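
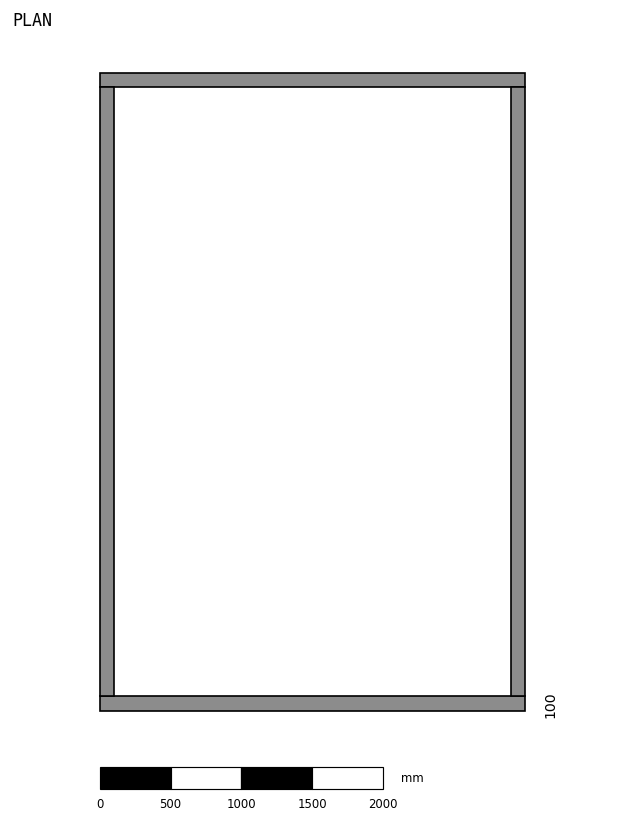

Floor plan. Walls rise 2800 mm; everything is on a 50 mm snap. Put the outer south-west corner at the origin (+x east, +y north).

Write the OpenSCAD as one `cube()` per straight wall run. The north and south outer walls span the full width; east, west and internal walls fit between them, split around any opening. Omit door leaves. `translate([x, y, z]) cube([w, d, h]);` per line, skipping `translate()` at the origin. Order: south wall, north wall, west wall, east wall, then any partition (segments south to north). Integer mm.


cube([3000, 100, 2800]);
translate([0, 4400, 0]) cube([3000, 100, 2800]);
translate([0, 100, 0]) cube([100, 4300, 2800]);
translate([2900, 100, 0]) cube([100, 4300, 2800]);


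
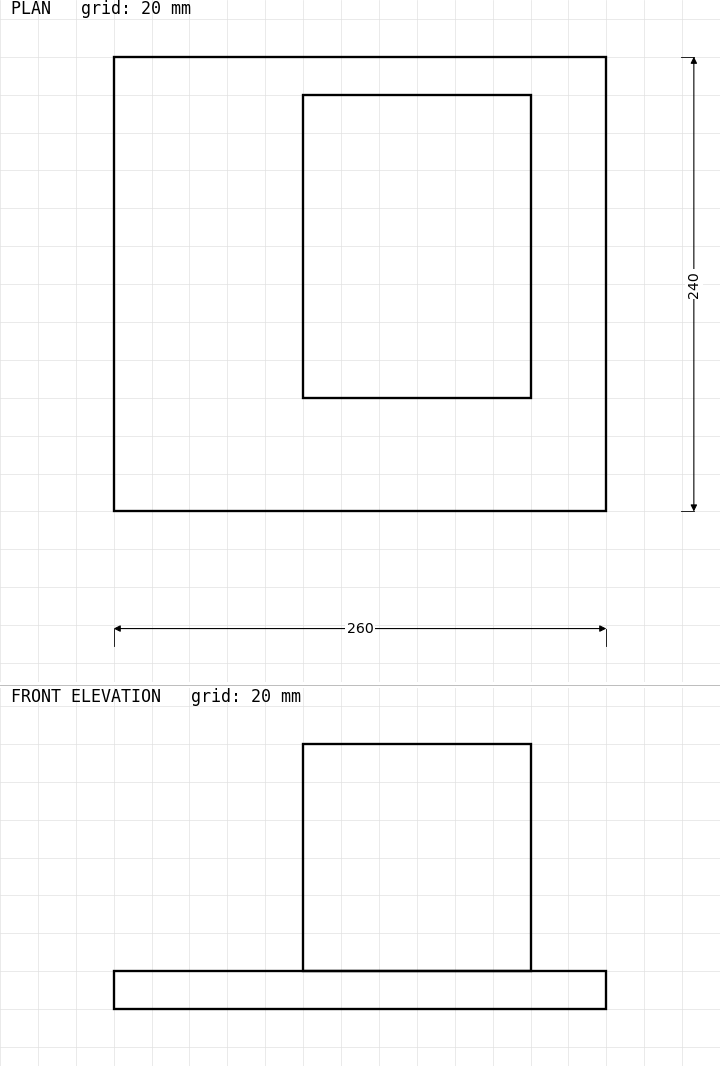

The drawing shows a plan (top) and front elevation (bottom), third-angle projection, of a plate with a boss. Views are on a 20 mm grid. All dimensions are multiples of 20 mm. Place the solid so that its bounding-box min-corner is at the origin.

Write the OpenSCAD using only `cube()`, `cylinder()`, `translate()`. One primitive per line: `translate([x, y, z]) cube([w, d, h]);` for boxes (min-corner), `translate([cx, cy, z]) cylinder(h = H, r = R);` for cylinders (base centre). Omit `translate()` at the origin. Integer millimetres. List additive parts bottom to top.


cube([260, 240, 20]);
translate([100, 60, 20]) cube([120, 160, 120]);


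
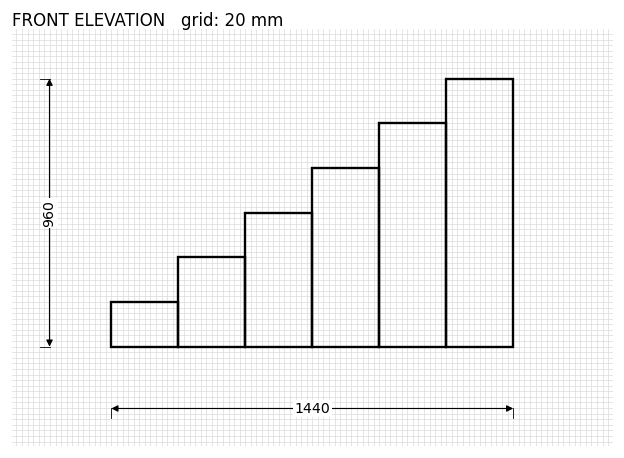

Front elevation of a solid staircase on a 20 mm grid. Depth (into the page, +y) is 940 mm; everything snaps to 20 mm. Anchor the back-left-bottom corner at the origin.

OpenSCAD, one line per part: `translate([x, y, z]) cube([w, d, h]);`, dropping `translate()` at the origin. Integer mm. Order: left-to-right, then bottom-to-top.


cube([240, 940, 160]);
translate([240, 0, 0]) cube([240, 940, 320]);
translate([480, 0, 0]) cube([240, 940, 480]);
translate([720, 0, 0]) cube([240, 940, 640]);
translate([960, 0, 0]) cube([240, 940, 800]);
translate([1200, 0, 0]) cube([240, 940, 960]);


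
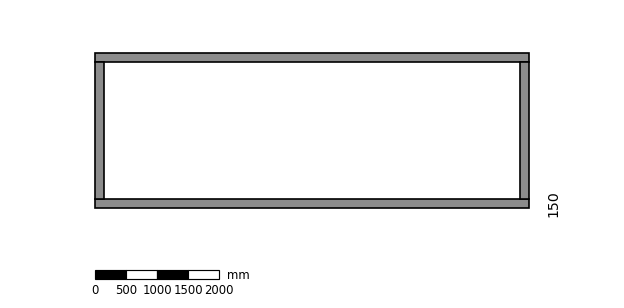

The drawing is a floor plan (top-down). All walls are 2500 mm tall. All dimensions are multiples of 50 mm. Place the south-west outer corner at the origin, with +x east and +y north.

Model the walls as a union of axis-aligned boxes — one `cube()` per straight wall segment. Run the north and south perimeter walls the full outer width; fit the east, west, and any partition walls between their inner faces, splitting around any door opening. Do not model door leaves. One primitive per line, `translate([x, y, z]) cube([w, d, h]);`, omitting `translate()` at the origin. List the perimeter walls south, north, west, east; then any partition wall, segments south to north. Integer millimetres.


cube([7000, 150, 2500]);
translate([0, 2350, 0]) cube([7000, 150, 2500]);
translate([0, 150, 0]) cube([150, 2200, 2500]);
translate([6850, 150, 0]) cube([150, 2200, 2500]);


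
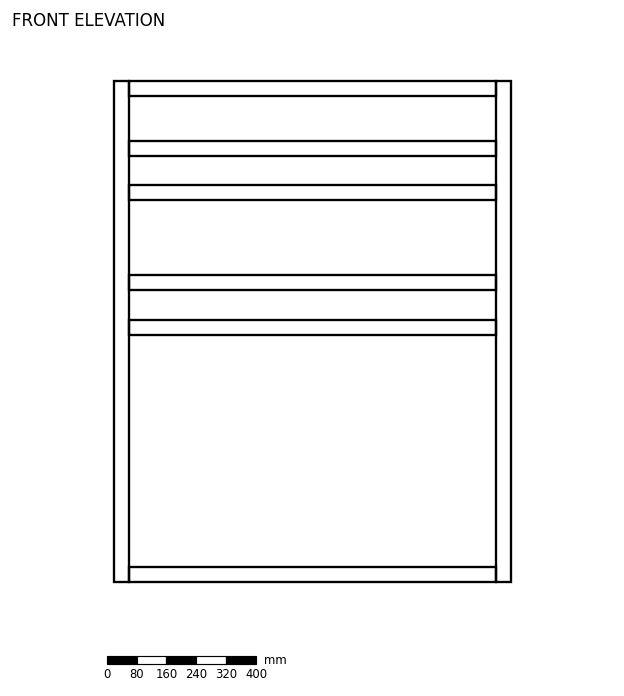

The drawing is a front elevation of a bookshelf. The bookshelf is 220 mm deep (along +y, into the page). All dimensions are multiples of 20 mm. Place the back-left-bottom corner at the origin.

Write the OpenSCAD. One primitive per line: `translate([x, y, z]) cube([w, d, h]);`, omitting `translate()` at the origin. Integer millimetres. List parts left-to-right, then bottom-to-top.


cube([40, 220, 1340]);
translate([40, 0, 0]) cube([980, 220, 40]);
translate([40, 0, 660]) cube([980, 220, 40]);
translate([40, 0, 780]) cube([980, 220, 40]);
translate([40, 0, 1020]) cube([980, 220, 40]);
translate([40, 0, 1140]) cube([980, 220, 40]);
translate([40, 0, 1300]) cube([980, 220, 40]);
translate([1020, 0, 0]) cube([40, 220, 1340]);


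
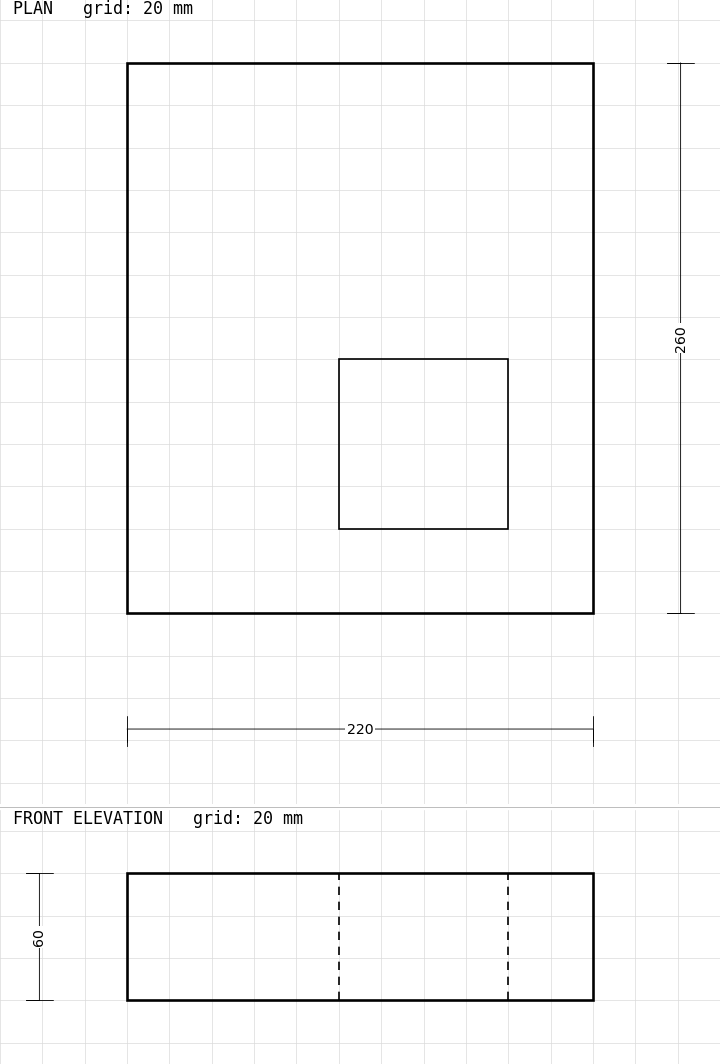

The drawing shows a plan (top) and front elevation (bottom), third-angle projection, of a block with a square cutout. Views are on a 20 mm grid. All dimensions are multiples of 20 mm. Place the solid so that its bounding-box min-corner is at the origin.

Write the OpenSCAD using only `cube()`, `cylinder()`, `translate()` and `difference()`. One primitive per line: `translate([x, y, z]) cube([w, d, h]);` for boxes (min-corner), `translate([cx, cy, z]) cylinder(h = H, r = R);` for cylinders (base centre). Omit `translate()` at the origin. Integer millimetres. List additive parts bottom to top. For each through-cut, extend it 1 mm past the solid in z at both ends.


difference() {
  cube([220, 260, 60]);
  translate([100, 40, -1]) cube([80, 80, 62]);
}


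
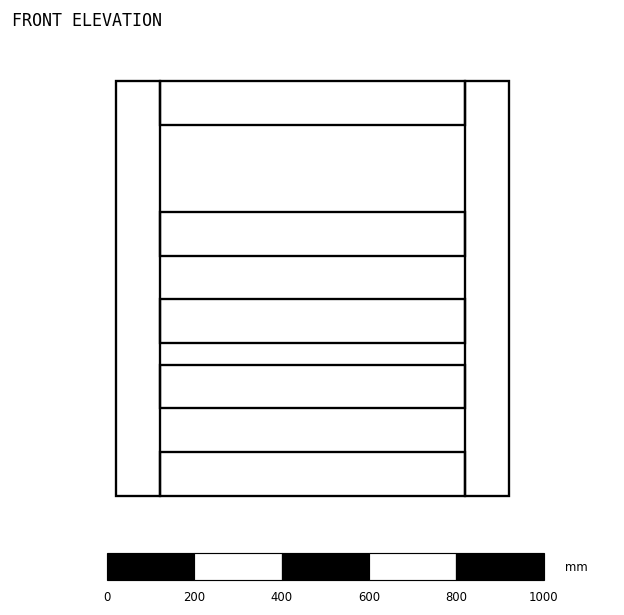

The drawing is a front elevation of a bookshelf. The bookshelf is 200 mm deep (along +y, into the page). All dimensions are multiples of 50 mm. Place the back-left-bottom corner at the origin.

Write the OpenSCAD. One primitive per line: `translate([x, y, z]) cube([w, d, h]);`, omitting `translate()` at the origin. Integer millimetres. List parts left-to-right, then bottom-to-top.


cube([100, 200, 950]);
translate([100, 0, 0]) cube([700, 200, 100]);
translate([100, 0, 200]) cube([700, 200, 100]);
translate([100, 0, 350]) cube([700, 200, 100]);
translate([100, 0, 550]) cube([700, 200, 100]);
translate([100, 0, 850]) cube([700, 200, 100]);
translate([800, 0, 0]) cube([100, 200, 950]);


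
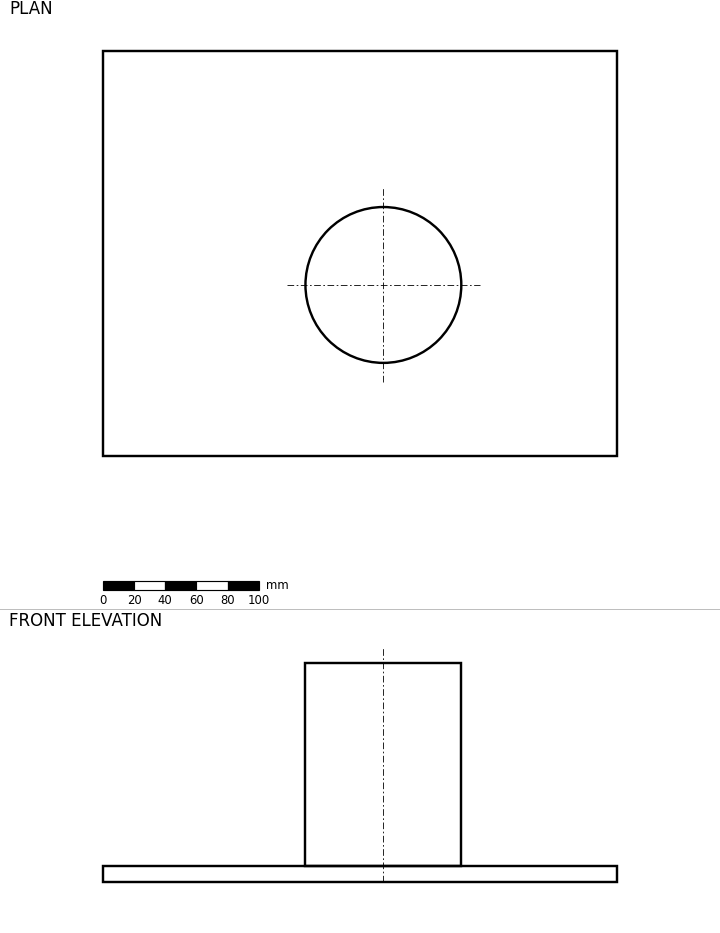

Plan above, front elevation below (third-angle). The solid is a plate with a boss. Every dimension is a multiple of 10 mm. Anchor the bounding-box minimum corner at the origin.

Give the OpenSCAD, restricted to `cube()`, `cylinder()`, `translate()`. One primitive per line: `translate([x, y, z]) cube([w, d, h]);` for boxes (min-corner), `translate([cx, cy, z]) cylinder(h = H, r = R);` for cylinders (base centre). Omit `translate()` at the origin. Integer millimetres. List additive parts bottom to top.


cube([330, 260, 10]);
translate([180, 110, 10]) cylinder(h = 130, r = 50);


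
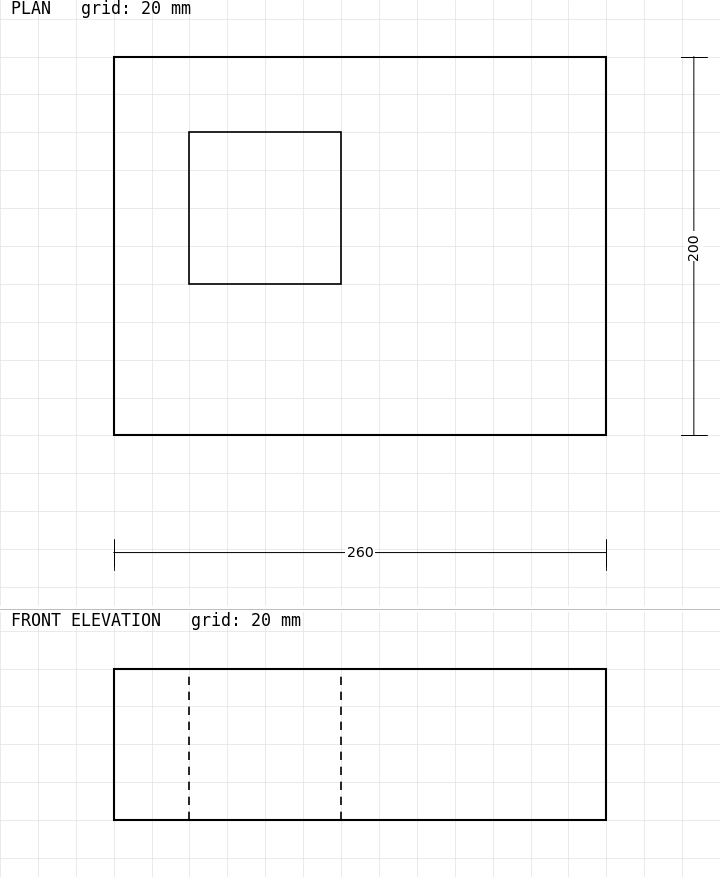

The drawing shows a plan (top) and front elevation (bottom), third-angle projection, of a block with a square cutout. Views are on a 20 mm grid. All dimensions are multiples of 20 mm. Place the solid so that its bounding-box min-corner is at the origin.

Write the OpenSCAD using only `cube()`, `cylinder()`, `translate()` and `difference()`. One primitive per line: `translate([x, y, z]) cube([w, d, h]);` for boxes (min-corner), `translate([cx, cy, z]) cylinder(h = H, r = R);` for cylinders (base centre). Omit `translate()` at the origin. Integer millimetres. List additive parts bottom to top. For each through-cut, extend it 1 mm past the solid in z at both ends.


difference() {
  cube([260, 200, 80]);
  translate([40, 80, -1]) cube([80, 80, 82]);
}


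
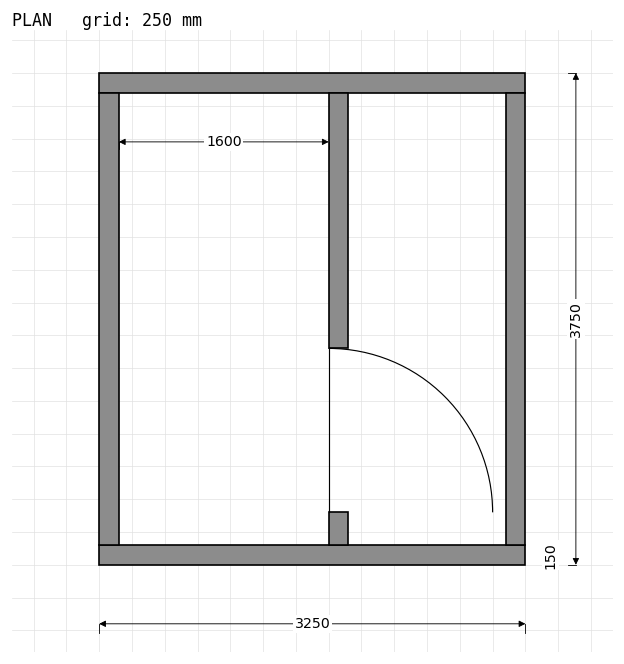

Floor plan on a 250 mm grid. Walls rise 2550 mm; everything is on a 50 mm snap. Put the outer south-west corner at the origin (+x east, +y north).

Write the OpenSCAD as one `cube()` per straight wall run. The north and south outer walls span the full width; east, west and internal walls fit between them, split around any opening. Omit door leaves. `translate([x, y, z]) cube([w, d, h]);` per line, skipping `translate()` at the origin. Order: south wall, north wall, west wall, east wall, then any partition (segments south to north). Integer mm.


cube([3250, 150, 2550]);
translate([0, 3600, 0]) cube([3250, 150, 2550]);
translate([0, 150, 0]) cube([150, 3450, 2550]);
translate([3100, 150, 0]) cube([150, 3450, 2550]);
translate([1750, 150, 0]) cube([150, 250, 2550]);
translate([1750, 1650, 0]) cube([150, 1950, 2550]);


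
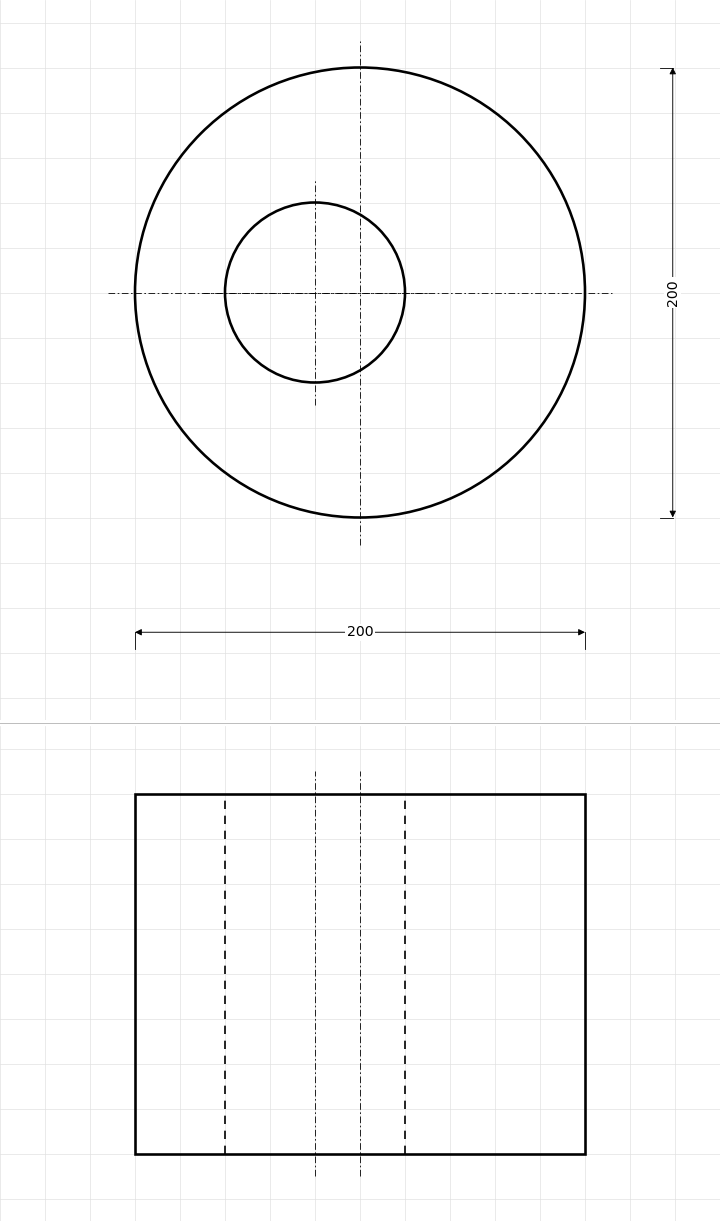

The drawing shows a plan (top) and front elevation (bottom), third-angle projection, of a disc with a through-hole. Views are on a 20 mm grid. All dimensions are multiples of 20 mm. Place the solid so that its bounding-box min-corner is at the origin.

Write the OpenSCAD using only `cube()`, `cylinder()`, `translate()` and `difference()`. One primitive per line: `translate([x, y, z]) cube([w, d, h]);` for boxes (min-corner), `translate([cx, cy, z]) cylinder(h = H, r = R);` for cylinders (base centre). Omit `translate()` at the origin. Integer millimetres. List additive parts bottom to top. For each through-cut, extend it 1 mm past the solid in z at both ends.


difference() {
  translate([100, 100, 0]) cylinder(h = 160, r = 100);
  translate([80, 100, -1]) cylinder(h = 162, r = 40);
}


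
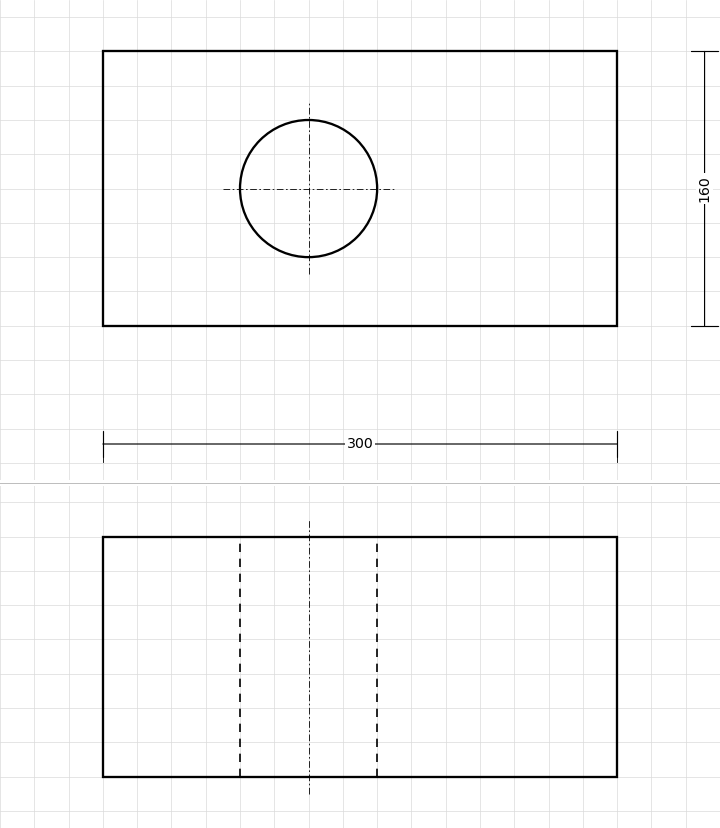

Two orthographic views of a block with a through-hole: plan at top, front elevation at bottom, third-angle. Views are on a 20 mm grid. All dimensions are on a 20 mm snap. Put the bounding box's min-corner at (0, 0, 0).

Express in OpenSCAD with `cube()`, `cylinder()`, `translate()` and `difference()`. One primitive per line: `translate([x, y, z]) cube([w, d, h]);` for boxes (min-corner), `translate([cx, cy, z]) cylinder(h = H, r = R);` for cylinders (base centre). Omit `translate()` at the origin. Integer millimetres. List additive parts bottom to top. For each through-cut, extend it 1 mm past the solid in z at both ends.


difference() {
  cube([300, 160, 140]);
  translate([120, 80, -1]) cylinder(h = 142, r = 40);
}


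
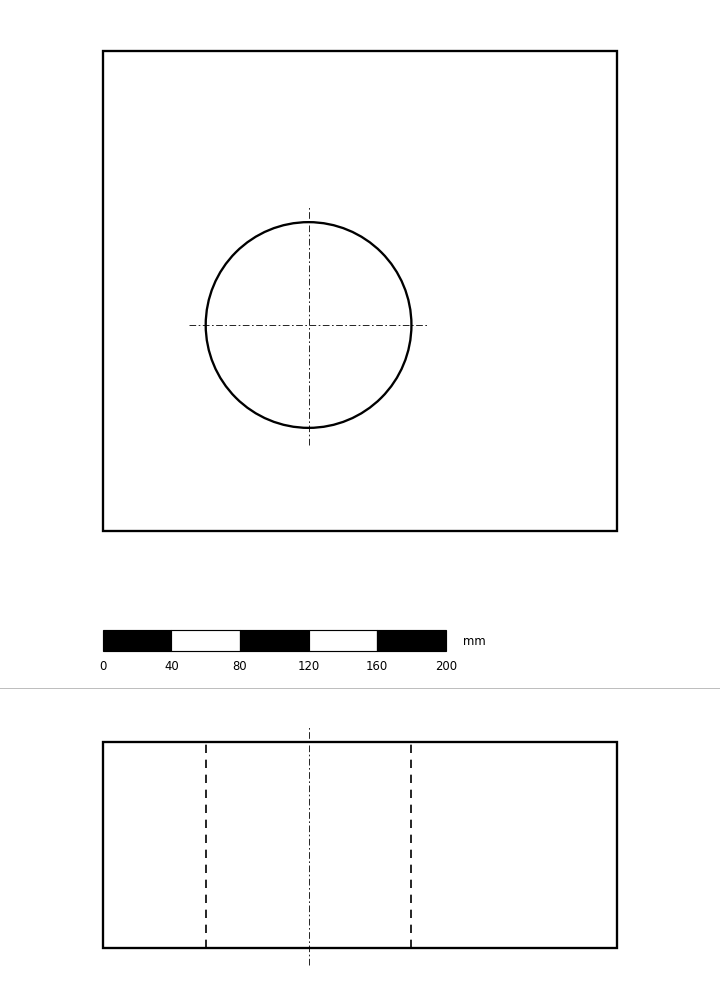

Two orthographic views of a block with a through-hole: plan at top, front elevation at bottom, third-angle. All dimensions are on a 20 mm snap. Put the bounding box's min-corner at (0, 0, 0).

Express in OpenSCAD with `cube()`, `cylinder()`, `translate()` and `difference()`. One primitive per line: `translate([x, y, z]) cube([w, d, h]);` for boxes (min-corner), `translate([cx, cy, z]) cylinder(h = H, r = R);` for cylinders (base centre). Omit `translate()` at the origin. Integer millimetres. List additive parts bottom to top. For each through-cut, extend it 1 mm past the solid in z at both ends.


difference() {
  cube([300, 280, 120]);
  translate([120, 120, -1]) cylinder(h = 122, r = 60);
}


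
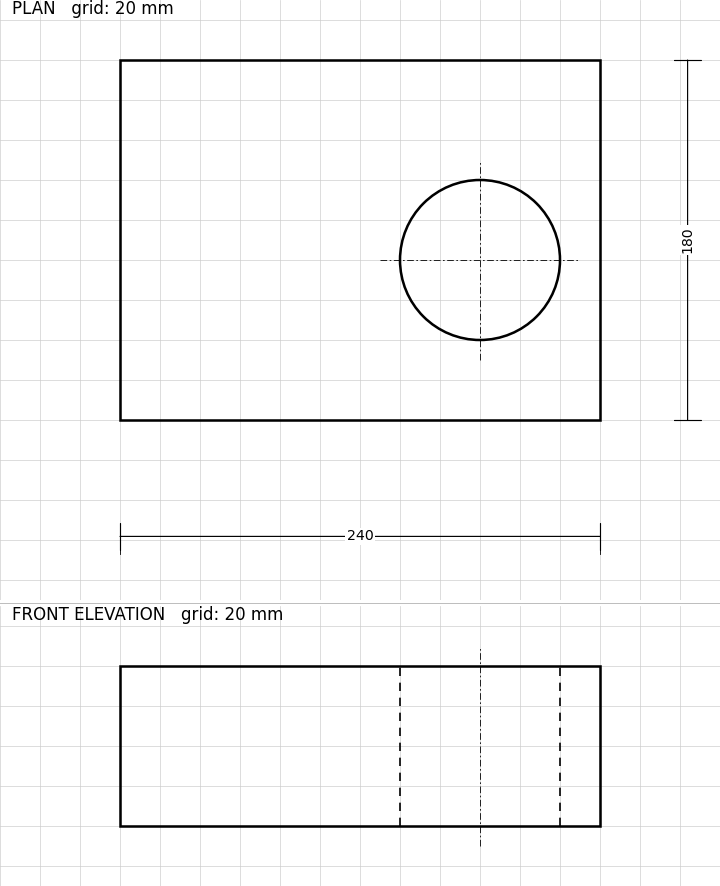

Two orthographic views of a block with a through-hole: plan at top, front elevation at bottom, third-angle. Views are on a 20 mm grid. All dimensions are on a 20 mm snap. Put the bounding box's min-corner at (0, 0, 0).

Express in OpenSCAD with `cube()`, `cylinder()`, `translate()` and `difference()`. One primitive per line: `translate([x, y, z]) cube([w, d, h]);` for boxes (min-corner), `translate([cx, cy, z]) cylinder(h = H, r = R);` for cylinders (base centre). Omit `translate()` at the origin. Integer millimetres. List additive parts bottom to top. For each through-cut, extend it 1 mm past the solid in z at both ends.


difference() {
  cube([240, 180, 80]);
  translate([180, 80, -1]) cylinder(h = 82, r = 40);
}


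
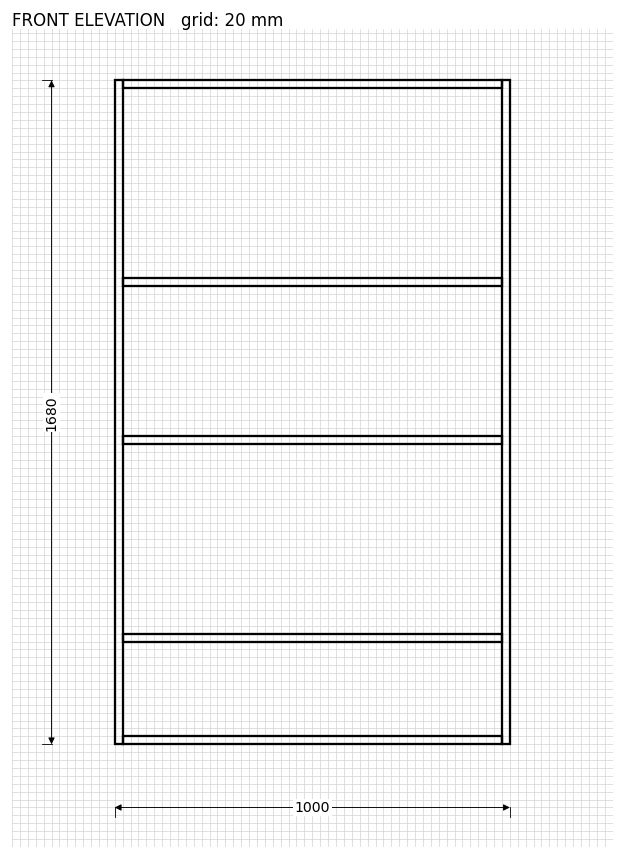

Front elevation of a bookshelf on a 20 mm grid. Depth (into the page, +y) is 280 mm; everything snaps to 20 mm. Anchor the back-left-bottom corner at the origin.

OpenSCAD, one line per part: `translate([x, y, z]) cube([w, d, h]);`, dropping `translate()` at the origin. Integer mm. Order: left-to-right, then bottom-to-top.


cube([20, 280, 1680]);
translate([20, 0, 0]) cube([960, 280, 20]);
translate([20, 0, 260]) cube([960, 280, 20]);
translate([20, 0, 760]) cube([960, 280, 20]);
translate([20, 0, 1160]) cube([960, 280, 20]);
translate([20, 0, 1660]) cube([960, 280, 20]);
translate([980, 0, 0]) cube([20, 280, 1680]);


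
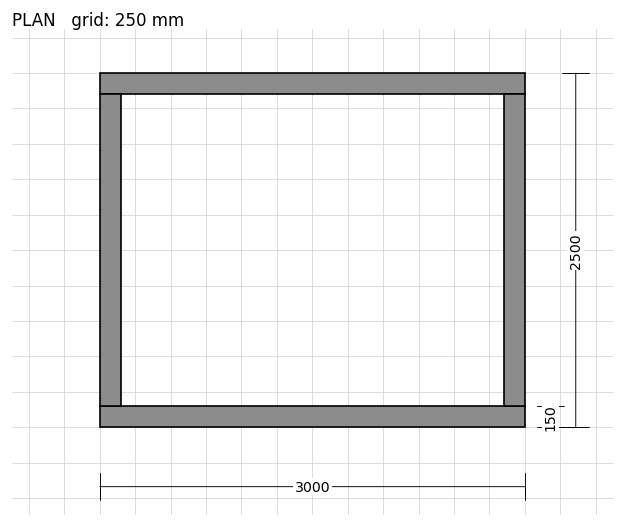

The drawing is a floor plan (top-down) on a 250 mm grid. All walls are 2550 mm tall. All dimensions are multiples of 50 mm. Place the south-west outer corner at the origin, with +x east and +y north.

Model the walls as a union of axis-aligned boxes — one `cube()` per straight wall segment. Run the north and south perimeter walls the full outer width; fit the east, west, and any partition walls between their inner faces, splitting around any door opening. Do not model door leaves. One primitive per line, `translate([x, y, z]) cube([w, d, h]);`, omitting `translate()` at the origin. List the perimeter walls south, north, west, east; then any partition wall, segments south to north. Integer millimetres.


cube([3000, 150, 2550]);
translate([0, 2350, 0]) cube([3000, 150, 2550]);
translate([0, 150, 0]) cube([150, 2200, 2550]);
translate([2850, 150, 0]) cube([150, 2200, 2550]);


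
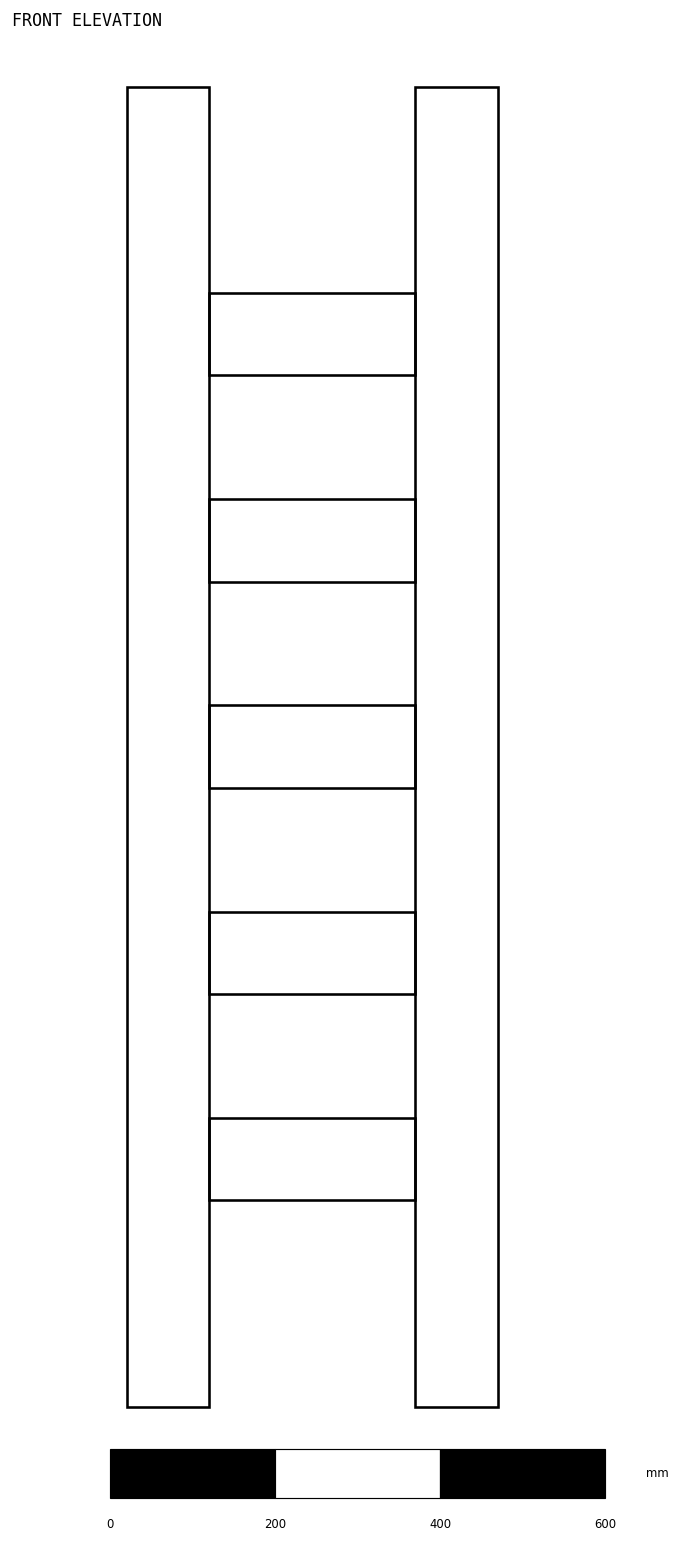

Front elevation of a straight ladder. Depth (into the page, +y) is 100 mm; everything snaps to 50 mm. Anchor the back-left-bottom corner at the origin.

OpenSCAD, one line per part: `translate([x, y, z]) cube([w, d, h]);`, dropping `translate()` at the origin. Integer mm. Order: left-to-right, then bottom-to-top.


cube([100, 100, 1600]);
translate([100, 0, 250]) cube([250, 100, 100]);
translate([100, 0, 500]) cube([250, 100, 100]);
translate([100, 0, 750]) cube([250, 100, 100]);
translate([100, 0, 1000]) cube([250, 100, 100]);
translate([100, 0, 1250]) cube([250, 100, 100]);
translate([350, 0, 0]) cube([100, 100, 1600]);


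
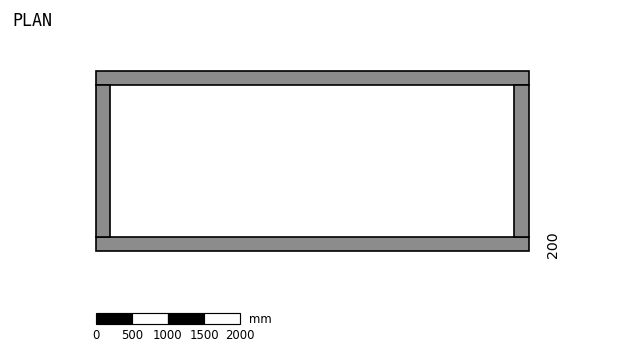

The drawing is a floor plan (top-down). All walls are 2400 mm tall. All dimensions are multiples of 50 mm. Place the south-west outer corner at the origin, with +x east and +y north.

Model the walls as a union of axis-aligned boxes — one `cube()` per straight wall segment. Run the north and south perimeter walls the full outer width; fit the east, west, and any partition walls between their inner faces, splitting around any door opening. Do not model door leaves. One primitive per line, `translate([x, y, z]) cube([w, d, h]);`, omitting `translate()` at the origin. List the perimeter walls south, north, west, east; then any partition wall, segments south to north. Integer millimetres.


cube([6000, 200, 2400]);
translate([0, 2300, 0]) cube([6000, 200, 2400]);
translate([0, 200, 0]) cube([200, 2100, 2400]);
translate([5800, 200, 0]) cube([200, 2100, 2400]);


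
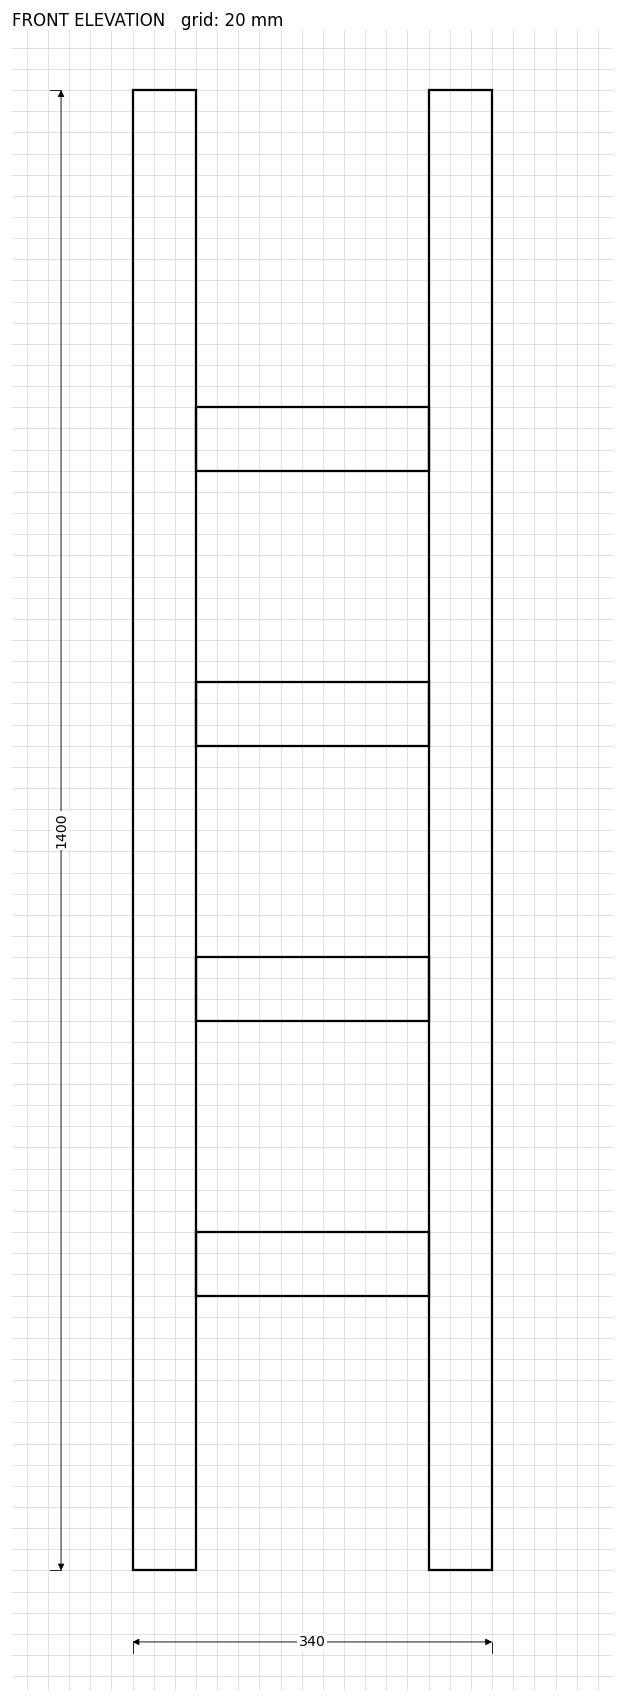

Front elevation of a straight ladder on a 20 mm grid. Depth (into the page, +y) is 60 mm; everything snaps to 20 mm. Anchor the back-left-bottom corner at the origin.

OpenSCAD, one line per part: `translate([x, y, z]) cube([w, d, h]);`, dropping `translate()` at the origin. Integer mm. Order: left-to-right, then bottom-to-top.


cube([60, 60, 1400]);
translate([60, 0, 260]) cube([220, 60, 60]);
translate([60, 0, 520]) cube([220, 60, 60]);
translate([60, 0, 780]) cube([220, 60, 60]);
translate([60, 0, 1040]) cube([220, 60, 60]);
translate([280, 0, 0]) cube([60, 60, 1400]);


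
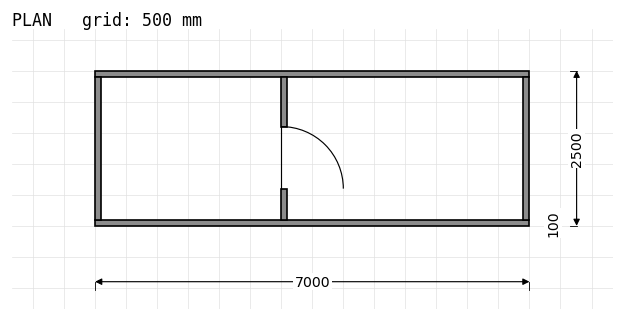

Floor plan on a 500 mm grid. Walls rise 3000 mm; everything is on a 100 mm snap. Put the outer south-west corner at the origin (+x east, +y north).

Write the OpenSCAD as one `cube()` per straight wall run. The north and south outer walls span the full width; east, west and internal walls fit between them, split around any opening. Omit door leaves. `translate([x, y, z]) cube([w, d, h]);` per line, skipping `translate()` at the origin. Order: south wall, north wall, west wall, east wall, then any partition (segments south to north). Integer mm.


cube([7000, 100, 3000]);
translate([0, 2400, 0]) cube([7000, 100, 3000]);
translate([0, 100, 0]) cube([100, 2300, 3000]);
translate([6900, 100, 0]) cube([100, 2300, 3000]);
translate([3000, 100, 0]) cube([100, 500, 3000]);
translate([3000, 1600, 0]) cube([100, 800, 3000]);


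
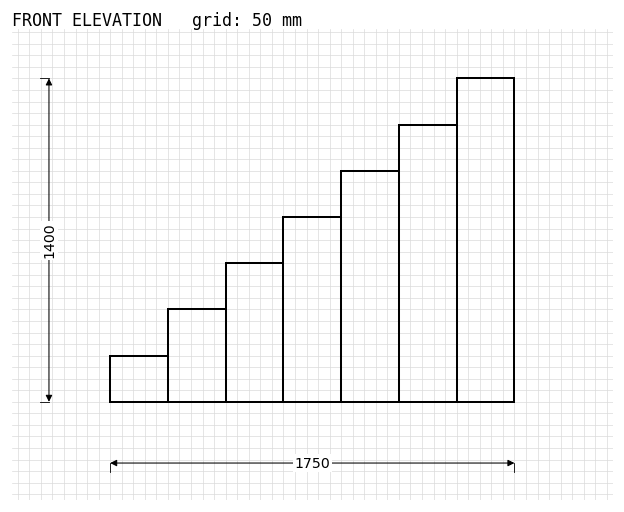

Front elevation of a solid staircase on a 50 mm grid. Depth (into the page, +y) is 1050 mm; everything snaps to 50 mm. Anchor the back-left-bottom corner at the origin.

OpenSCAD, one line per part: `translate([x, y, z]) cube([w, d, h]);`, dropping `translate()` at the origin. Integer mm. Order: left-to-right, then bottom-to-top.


cube([250, 1050, 200]);
translate([250, 0, 0]) cube([250, 1050, 400]);
translate([500, 0, 0]) cube([250, 1050, 600]);
translate([750, 0, 0]) cube([250, 1050, 800]);
translate([1000, 0, 0]) cube([250, 1050, 1000]);
translate([1250, 0, 0]) cube([250, 1050, 1200]);
translate([1500, 0, 0]) cube([250, 1050, 1400]);


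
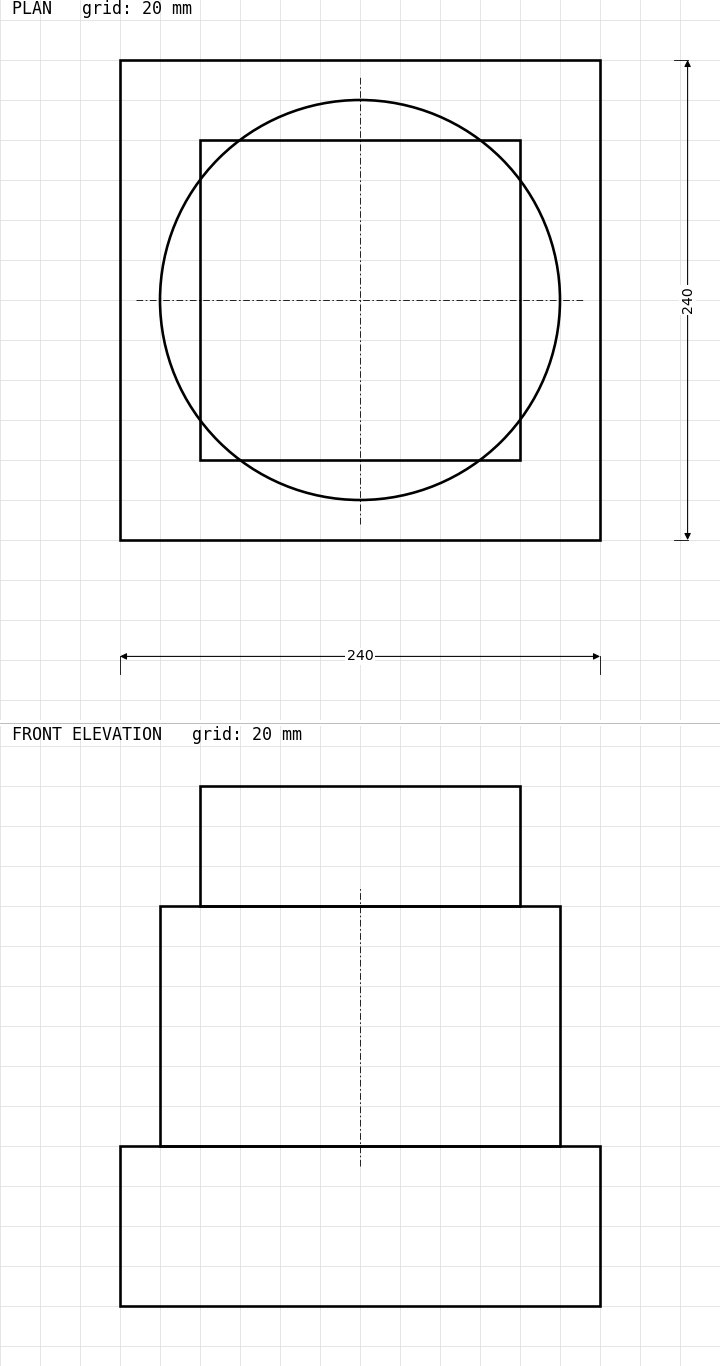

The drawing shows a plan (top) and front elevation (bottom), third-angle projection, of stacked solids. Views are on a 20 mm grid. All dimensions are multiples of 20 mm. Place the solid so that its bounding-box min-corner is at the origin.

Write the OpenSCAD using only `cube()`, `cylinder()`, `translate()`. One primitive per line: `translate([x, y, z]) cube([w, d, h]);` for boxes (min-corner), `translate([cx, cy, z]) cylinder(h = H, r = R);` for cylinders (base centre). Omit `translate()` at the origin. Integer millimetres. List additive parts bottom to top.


cube([240, 240, 80]);
translate([120, 120, 80]) cylinder(h = 120, r = 100);
translate([40, 40, 200]) cube([160, 160, 60]);


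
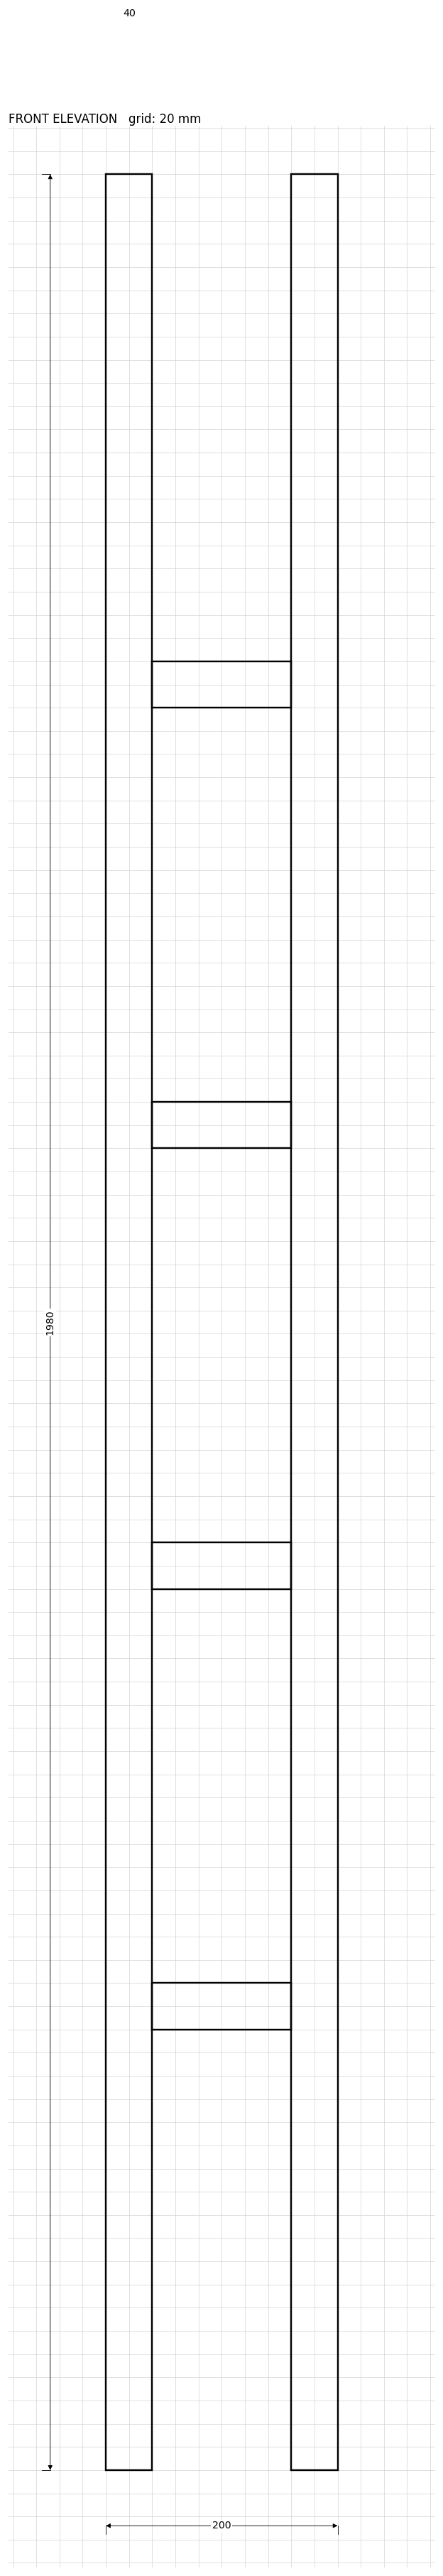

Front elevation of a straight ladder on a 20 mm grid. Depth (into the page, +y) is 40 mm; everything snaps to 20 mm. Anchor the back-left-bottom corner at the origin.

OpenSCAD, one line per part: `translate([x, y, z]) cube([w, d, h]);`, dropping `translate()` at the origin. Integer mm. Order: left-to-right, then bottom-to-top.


cube([40, 40, 1980]);
translate([40, 0, 380]) cube([120, 40, 40]);
translate([40, 0, 760]) cube([120, 40, 40]);
translate([40, 0, 1140]) cube([120, 40, 40]);
translate([40, 0, 1520]) cube([120, 40, 40]);
translate([160, 0, 0]) cube([40, 40, 1980]);


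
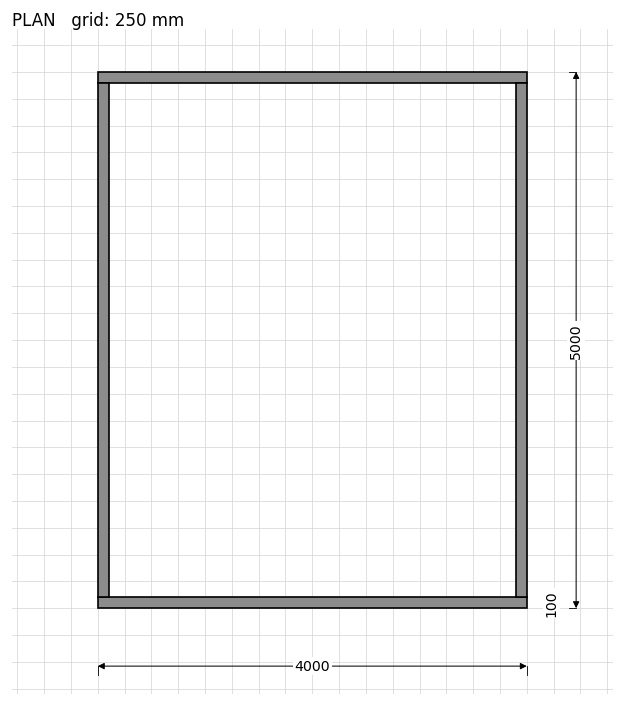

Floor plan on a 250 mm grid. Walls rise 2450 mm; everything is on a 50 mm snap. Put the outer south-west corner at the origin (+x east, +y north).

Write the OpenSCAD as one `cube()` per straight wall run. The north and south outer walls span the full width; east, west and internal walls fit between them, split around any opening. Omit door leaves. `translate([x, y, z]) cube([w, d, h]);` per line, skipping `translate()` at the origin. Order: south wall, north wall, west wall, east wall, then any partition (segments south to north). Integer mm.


cube([4000, 100, 2450]);
translate([0, 4900, 0]) cube([4000, 100, 2450]);
translate([0, 100, 0]) cube([100, 4800, 2450]);
translate([3900, 100, 0]) cube([100, 4800, 2450]);


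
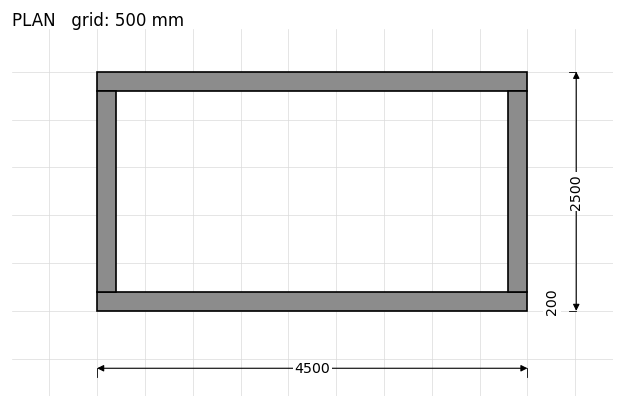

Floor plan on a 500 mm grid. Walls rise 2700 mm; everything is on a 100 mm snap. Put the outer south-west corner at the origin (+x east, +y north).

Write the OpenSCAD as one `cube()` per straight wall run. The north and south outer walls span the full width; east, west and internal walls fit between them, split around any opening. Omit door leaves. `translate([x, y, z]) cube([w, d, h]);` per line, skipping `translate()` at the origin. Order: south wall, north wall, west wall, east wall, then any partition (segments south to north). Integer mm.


cube([4500, 200, 2700]);
translate([0, 2300, 0]) cube([4500, 200, 2700]);
translate([0, 200, 0]) cube([200, 2100, 2700]);
translate([4300, 200, 0]) cube([200, 2100, 2700]);


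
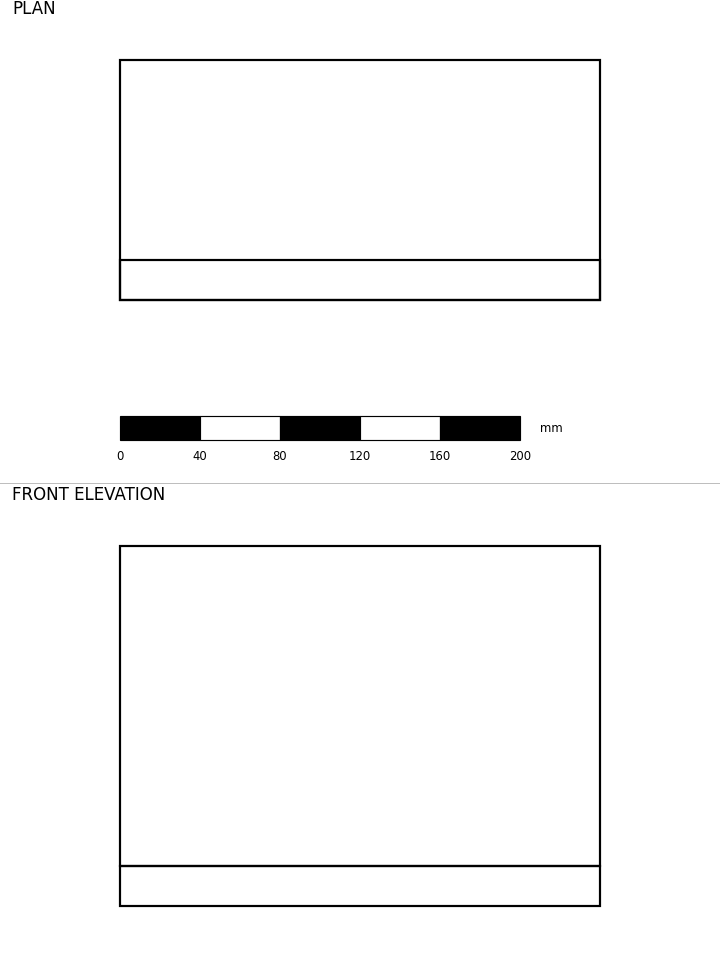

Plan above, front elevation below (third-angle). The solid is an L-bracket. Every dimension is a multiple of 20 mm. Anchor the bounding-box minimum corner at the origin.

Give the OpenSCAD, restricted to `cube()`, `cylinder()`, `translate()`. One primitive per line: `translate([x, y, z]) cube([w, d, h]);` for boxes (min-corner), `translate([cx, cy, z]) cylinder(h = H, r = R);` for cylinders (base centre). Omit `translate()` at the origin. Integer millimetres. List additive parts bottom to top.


cube([240, 120, 20]);
translate([0, 0, 20]) cube([240, 20, 160]);


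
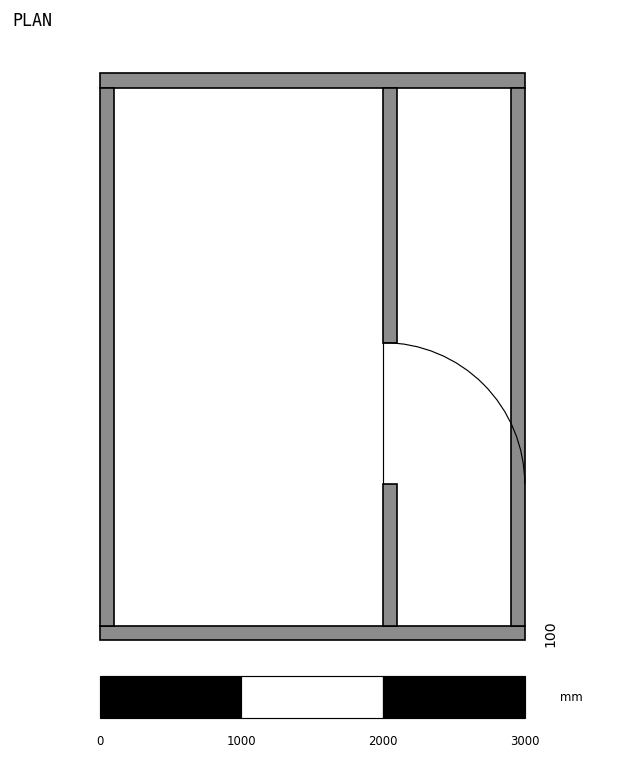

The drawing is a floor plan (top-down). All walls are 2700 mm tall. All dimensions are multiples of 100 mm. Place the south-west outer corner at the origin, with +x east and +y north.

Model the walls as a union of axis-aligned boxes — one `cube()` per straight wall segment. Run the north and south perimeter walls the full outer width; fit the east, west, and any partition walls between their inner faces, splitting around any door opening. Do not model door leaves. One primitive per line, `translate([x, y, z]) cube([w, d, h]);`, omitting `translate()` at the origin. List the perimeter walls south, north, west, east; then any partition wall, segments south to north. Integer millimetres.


cube([3000, 100, 2700]);
translate([0, 3900, 0]) cube([3000, 100, 2700]);
translate([0, 100, 0]) cube([100, 3800, 2700]);
translate([2900, 100, 0]) cube([100, 3800, 2700]);
translate([2000, 100, 0]) cube([100, 1000, 2700]);
translate([2000, 2100, 0]) cube([100, 1800, 2700]);


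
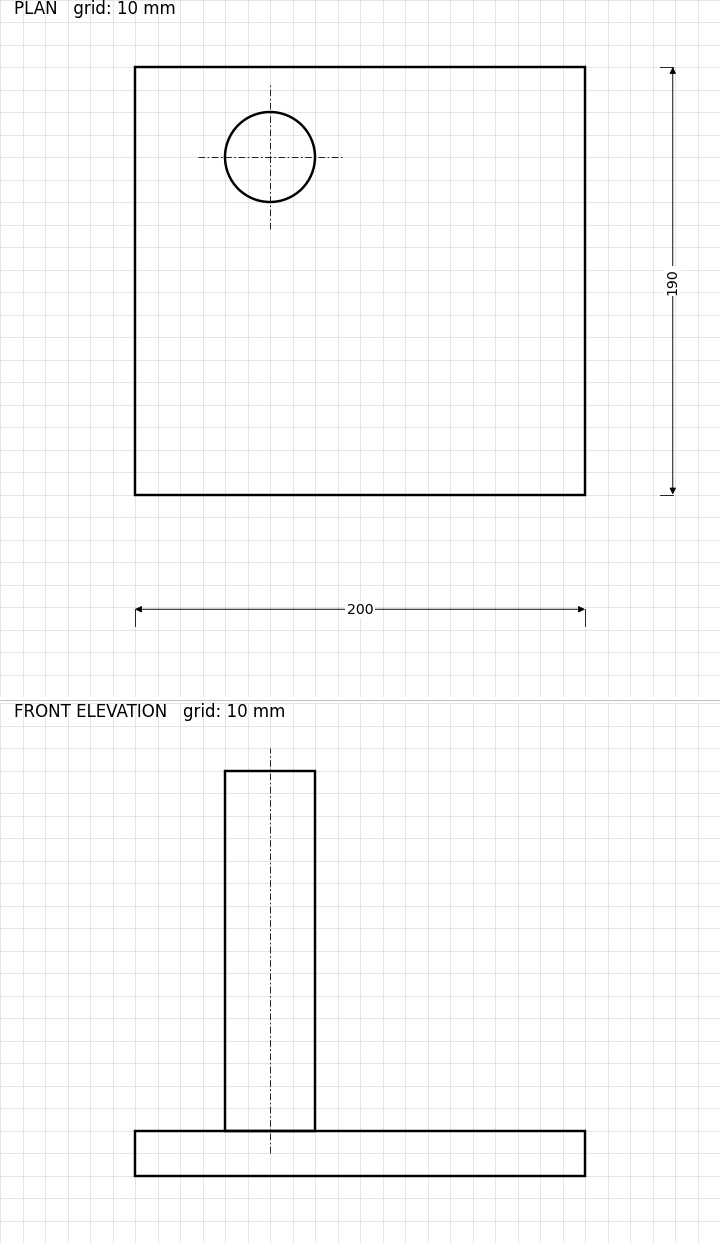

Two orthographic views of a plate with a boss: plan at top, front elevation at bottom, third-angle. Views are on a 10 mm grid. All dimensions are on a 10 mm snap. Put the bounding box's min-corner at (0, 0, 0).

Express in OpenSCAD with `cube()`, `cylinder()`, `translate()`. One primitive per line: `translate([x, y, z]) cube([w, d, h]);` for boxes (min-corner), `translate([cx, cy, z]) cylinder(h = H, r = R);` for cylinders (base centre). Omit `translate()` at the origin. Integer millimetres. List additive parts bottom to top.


cube([200, 190, 20]);
translate([60, 150, 20]) cylinder(h = 160, r = 20);


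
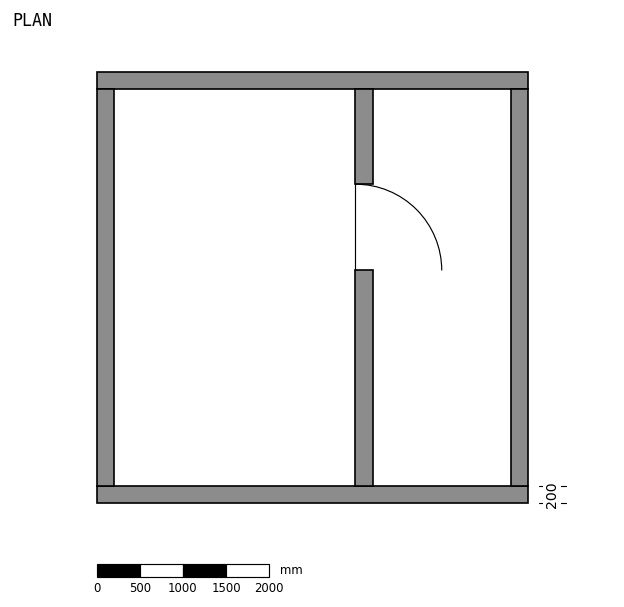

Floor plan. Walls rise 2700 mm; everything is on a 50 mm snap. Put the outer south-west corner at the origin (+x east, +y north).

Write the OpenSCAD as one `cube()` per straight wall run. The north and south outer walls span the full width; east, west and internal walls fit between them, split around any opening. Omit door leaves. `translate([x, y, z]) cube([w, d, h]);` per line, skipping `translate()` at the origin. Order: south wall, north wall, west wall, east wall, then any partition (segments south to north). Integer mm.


cube([5000, 200, 2700]);
translate([0, 4800, 0]) cube([5000, 200, 2700]);
translate([0, 200, 0]) cube([200, 4600, 2700]);
translate([4800, 200, 0]) cube([200, 4600, 2700]);
translate([3000, 200, 0]) cube([200, 2500, 2700]);
translate([3000, 3700, 0]) cube([200, 1100, 2700]);


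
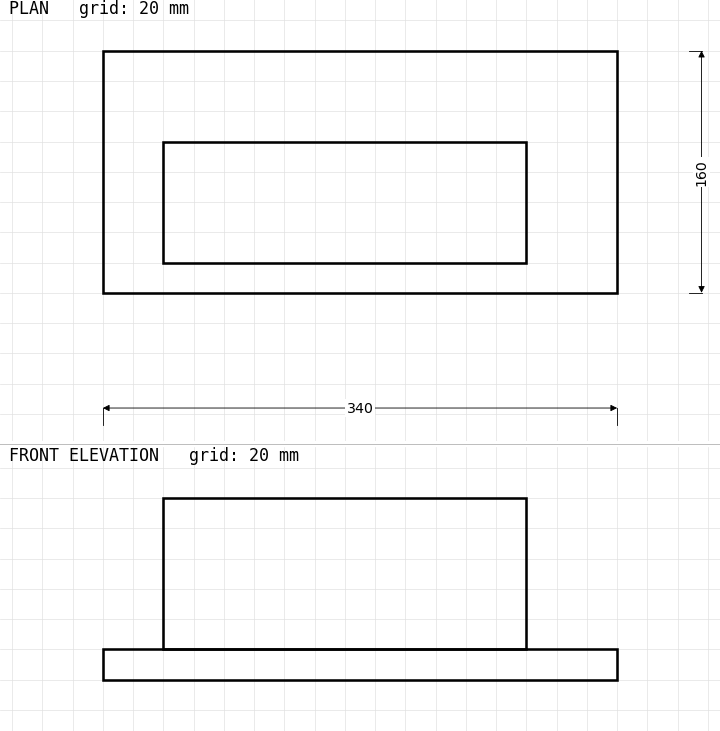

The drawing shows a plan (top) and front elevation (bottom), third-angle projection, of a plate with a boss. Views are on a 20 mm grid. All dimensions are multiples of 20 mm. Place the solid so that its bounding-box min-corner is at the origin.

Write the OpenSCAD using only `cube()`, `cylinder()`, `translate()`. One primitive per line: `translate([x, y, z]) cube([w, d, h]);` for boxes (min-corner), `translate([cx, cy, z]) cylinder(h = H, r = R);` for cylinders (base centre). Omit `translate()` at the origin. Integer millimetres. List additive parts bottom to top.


cube([340, 160, 20]);
translate([40, 20, 20]) cube([240, 80, 100]);


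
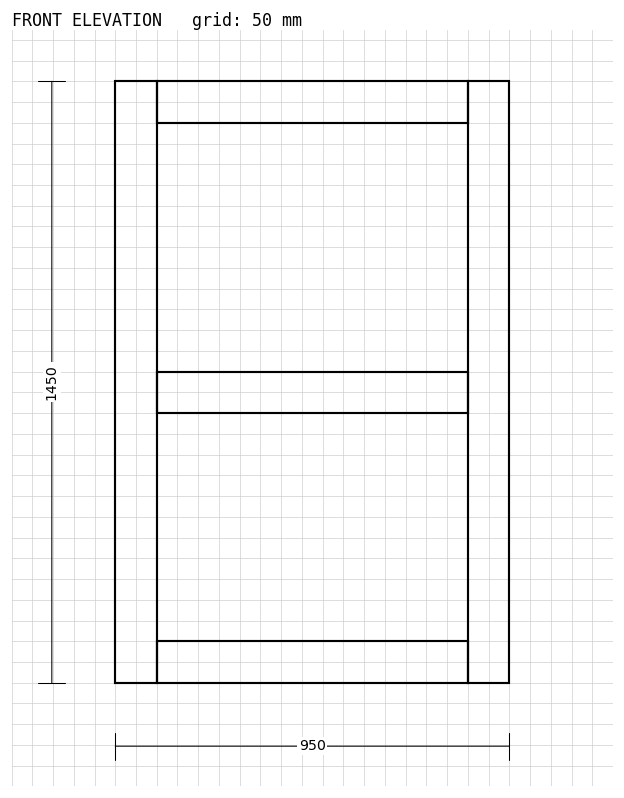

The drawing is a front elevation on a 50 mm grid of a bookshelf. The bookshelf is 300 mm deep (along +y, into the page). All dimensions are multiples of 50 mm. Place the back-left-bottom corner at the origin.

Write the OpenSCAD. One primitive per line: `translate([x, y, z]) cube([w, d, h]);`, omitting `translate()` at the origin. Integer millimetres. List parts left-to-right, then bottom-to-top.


cube([100, 300, 1450]);
translate([100, 0, 0]) cube([750, 300, 100]);
translate([100, 0, 650]) cube([750, 300, 100]);
translate([100, 0, 1350]) cube([750, 300, 100]);
translate([850, 0, 0]) cube([100, 300, 1450]);


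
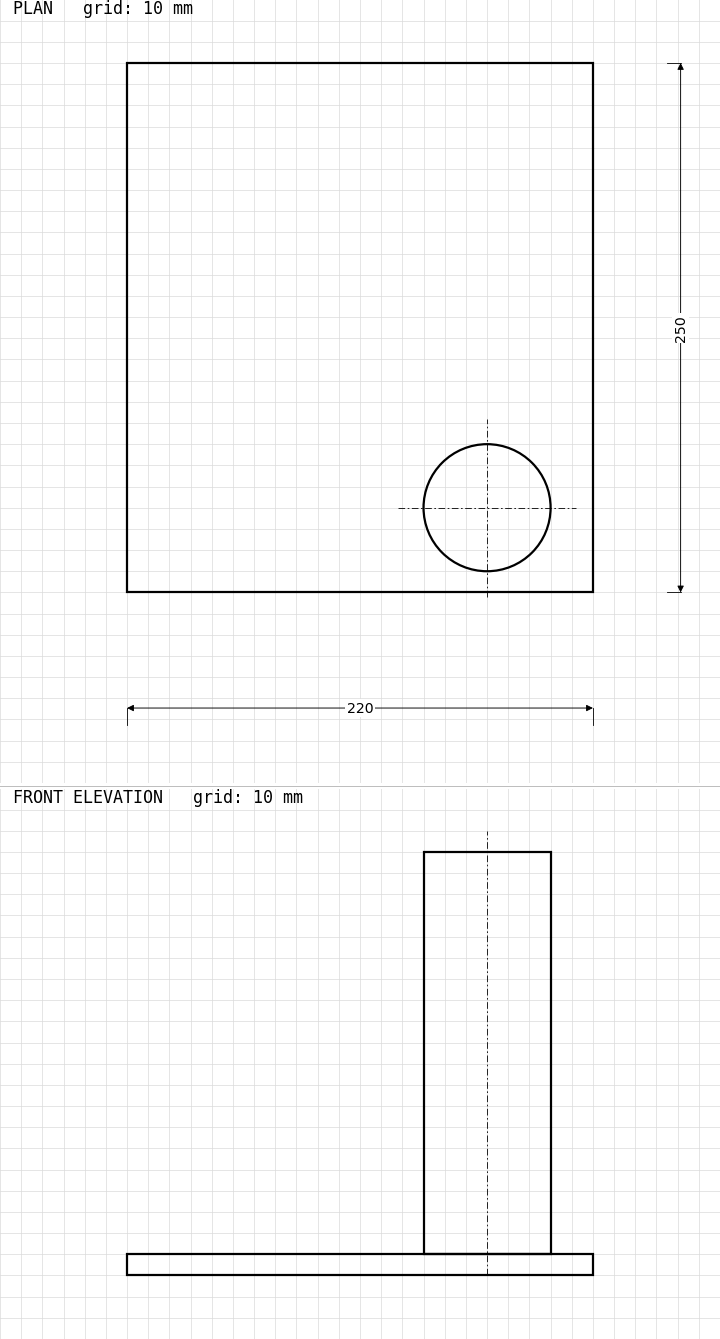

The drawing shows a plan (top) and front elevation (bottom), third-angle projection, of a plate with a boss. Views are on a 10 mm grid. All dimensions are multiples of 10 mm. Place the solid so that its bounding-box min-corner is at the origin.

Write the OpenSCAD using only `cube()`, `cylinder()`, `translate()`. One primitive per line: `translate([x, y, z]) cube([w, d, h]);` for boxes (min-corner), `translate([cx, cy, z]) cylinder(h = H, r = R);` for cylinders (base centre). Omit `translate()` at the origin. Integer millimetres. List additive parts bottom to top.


cube([220, 250, 10]);
translate([170, 40, 10]) cylinder(h = 190, r = 30);


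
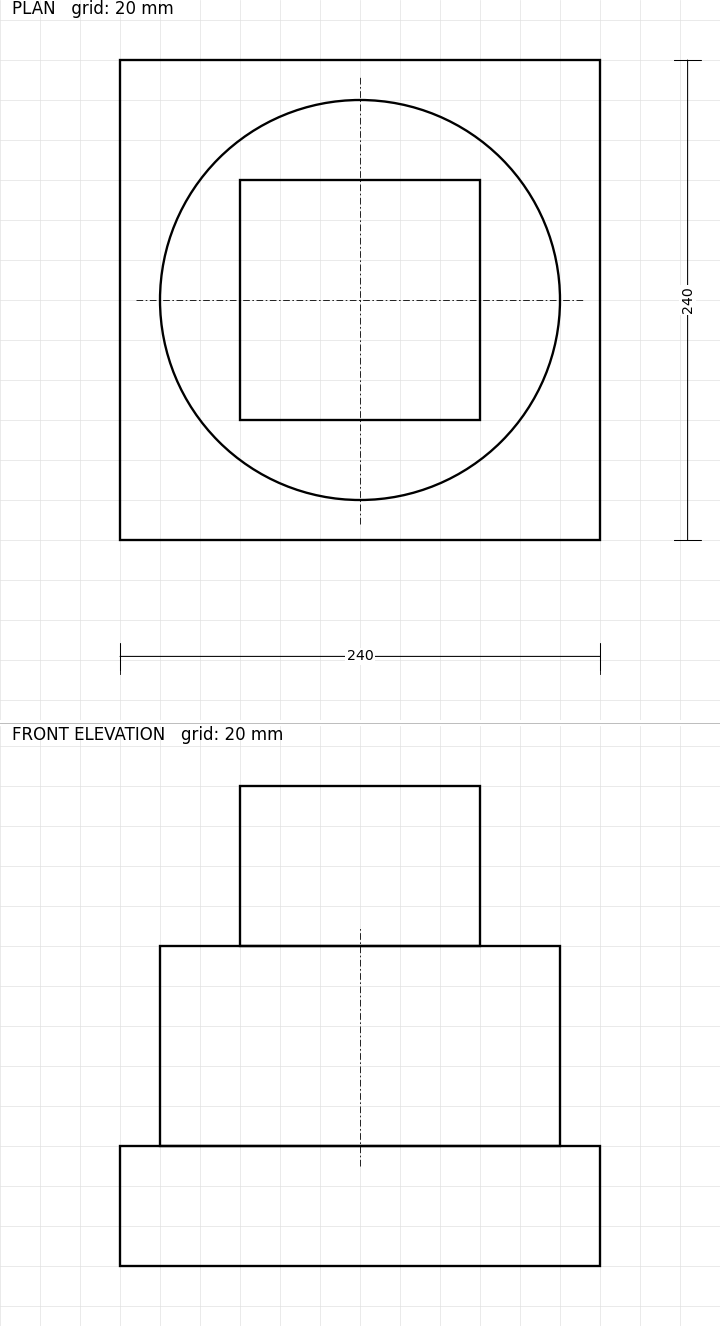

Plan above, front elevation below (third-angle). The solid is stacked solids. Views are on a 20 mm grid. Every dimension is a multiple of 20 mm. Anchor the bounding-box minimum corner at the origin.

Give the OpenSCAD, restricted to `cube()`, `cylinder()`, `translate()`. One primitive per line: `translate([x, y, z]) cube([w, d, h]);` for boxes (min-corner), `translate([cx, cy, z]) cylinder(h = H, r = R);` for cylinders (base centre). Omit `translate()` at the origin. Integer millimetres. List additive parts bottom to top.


cube([240, 240, 60]);
translate([120, 120, 60]) cylinder(h = 100, r = 100);
translate([60, 60, 160]) cube([120, 120, 80]);


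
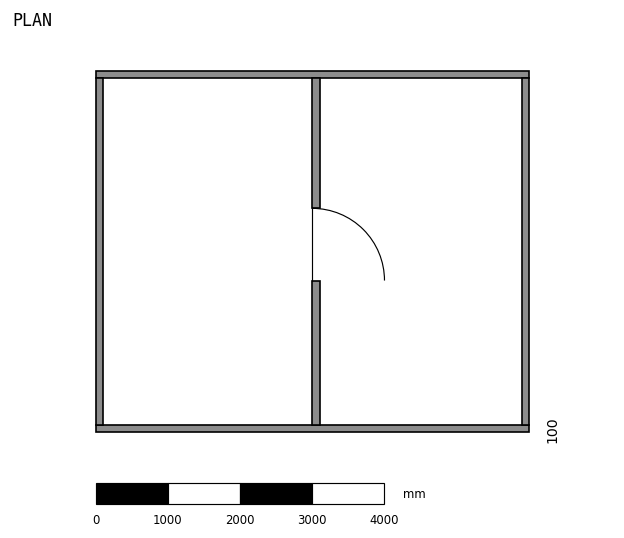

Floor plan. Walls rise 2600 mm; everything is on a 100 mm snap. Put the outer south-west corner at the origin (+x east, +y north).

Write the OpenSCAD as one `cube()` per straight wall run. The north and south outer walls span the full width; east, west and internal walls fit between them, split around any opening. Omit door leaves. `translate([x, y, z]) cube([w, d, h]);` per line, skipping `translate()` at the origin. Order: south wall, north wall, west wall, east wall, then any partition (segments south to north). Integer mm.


cube([6000, 100, 2600]);
translate([0, 4900, 0]) cube([6000, 100, 2600]);
translate([0, 100, 0]) cube([100, 4800, 2600]);
translate([5900, 100, 0]) cube([100, 4800, 2600]);
translate([3000, 100, 0]) cube([100, 2000, 2600]);
translate([3000, 3100, 0]) cube([100, 1800, 2600]);


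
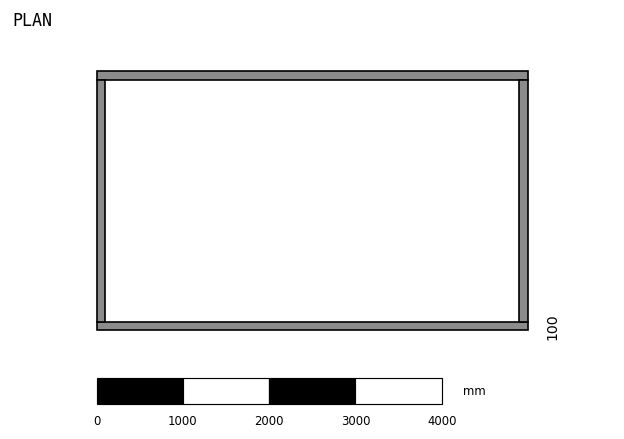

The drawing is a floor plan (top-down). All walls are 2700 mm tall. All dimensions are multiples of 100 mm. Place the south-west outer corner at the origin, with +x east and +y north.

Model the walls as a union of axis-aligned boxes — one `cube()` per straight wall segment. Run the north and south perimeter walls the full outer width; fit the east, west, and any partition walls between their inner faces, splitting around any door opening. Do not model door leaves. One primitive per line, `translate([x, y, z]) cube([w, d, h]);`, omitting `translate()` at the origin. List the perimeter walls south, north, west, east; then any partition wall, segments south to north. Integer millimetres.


cube([5000, 100, 2700]);
translate([0, 2900, 0]) cube([5000, 100, 2700]);
translate([0, 100, 0]) cube([100, 2800, 2700]);
translate([4900, 100, 0]) cube([100, 2800, 2700]);


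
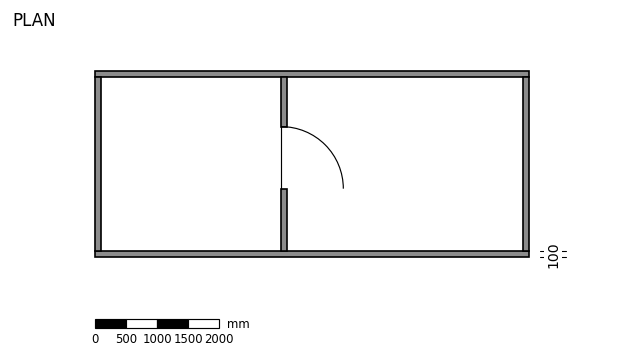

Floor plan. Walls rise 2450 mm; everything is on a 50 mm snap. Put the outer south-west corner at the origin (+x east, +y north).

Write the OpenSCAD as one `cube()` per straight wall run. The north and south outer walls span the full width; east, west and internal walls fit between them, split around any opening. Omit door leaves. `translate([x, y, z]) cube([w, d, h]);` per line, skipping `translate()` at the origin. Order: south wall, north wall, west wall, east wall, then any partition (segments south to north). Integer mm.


cube([7000, 100, 2450]);
translate([0, 2900, 0]) cube([7000, 100, 2450]);
translate([0, 100, 0]) cube([100, 2800, 2450]);
translate([6900, 100, 0]) cube([100, 2800, 2450]);
translate([3000, 100, 0]) cube([100, 1000, 2450]);
translate([3000, 2100, 0]) cube([100, 800, 2450]);


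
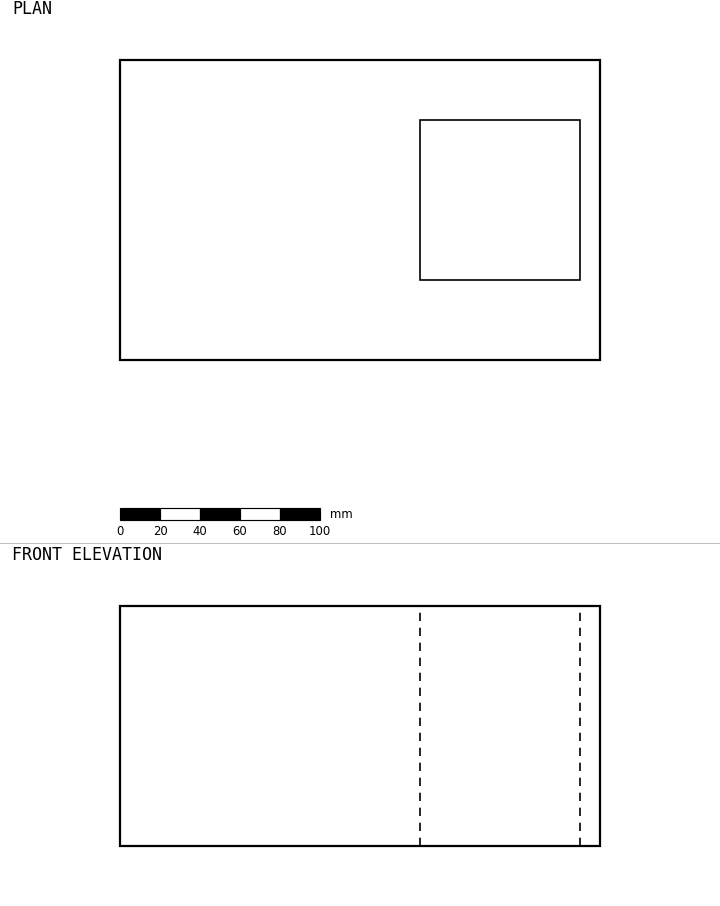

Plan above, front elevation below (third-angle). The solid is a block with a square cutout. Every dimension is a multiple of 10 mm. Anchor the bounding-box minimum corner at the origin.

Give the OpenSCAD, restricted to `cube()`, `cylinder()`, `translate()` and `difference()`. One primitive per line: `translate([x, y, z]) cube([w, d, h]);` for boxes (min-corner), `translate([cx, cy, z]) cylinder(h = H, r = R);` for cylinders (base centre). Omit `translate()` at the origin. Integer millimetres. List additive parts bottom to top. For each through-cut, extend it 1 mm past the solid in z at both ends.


difference() {
  cube([240, 150, 120]);
  translate([150, 40, -1]) cube([80, 80, 122]);
}
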